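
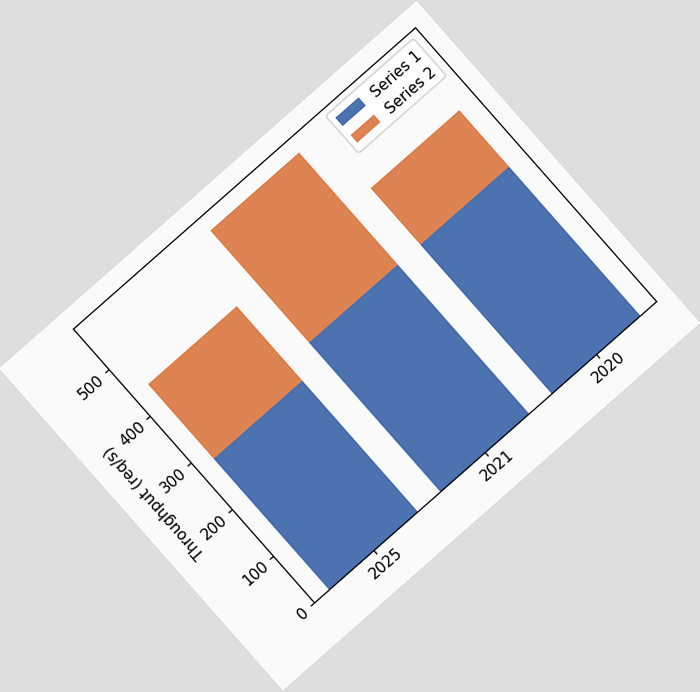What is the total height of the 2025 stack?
440req/s

The chart is tilted about 41° counter-clockwise. The 2025 stack's top reaches 440req/s on the y-axis.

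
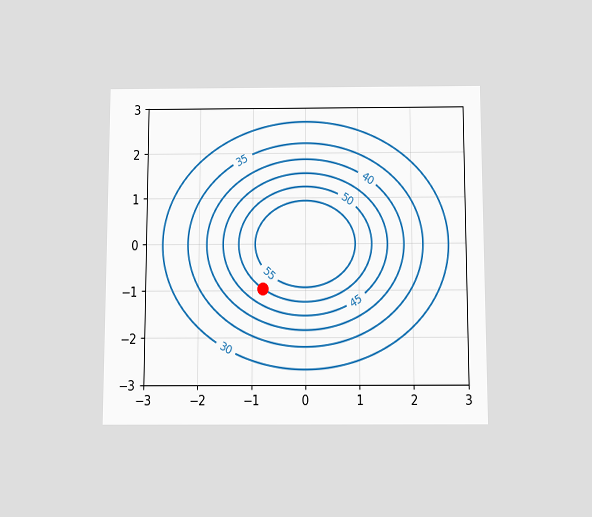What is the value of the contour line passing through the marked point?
The chart is viewed slightly from below. The marked point sits on the contour labelled 50.

50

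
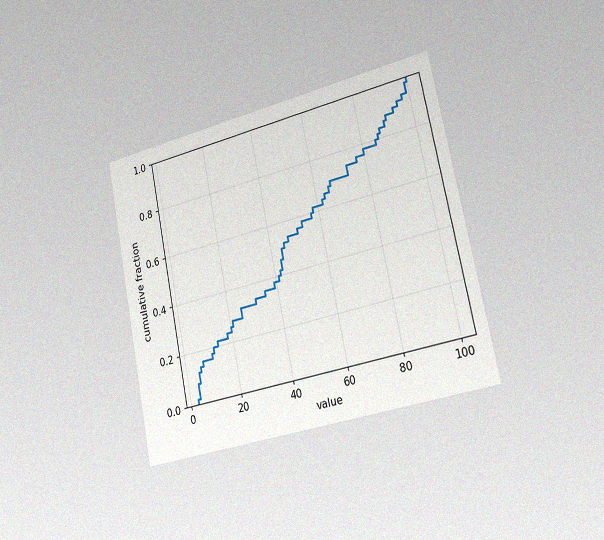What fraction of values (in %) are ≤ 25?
32%

The chart is tilted about 12° counter-clockwise and viewed slightly from the right, with some photo noise. At x=25 the ECDF step is at 32%.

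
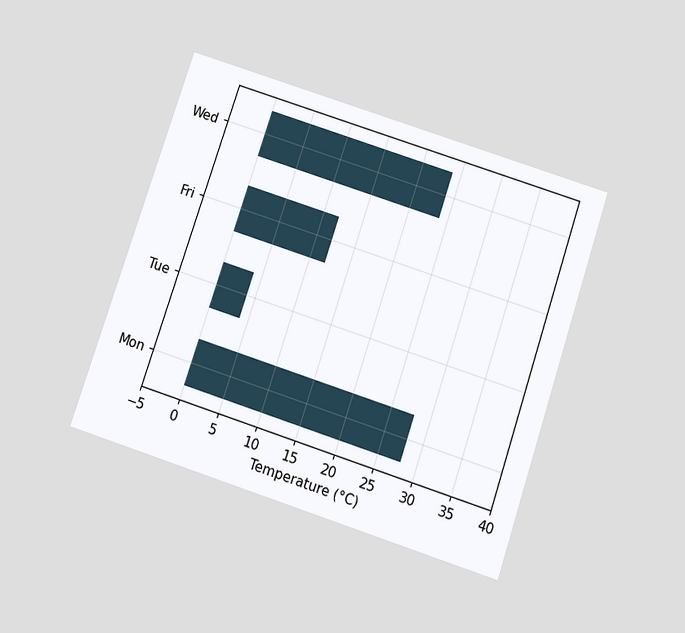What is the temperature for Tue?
4°C

The chart is tilted about 18° clockwise and viewed slightly from below. Reading along the chart's x-axis, the Tue bar reaches 4°C.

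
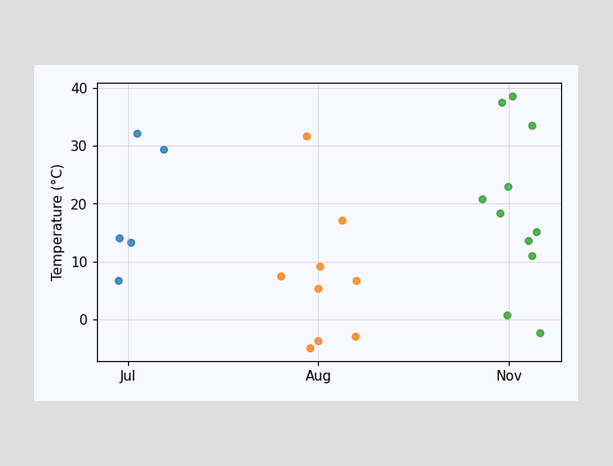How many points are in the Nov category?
Counting the markers in the Nov column gives 11.

11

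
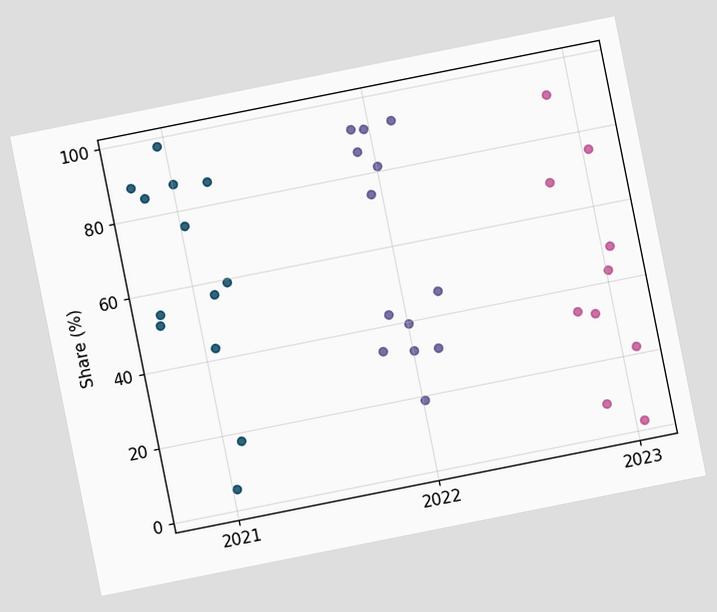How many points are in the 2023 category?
The chart is tilted about 11° counter-clockwise. Counting the markers in the 2023 column gives 10.

10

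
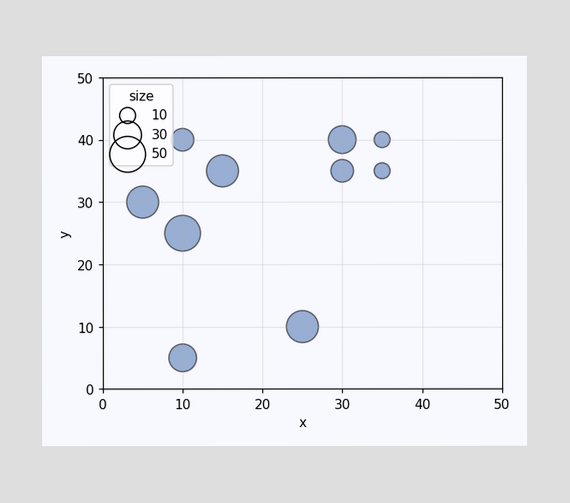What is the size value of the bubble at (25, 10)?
Matching the bubble at (25, 10) against the size legend gives 40.

40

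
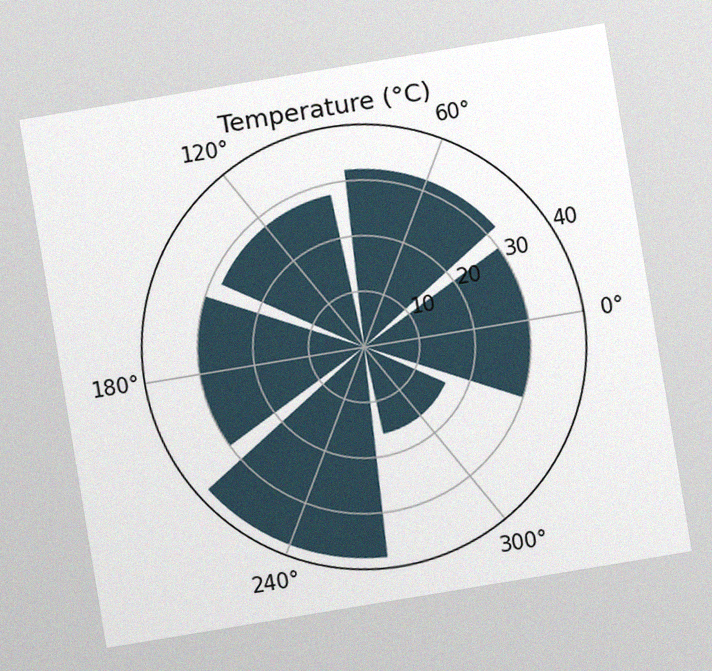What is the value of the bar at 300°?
16°C

The chart is tilted about 9° counter-clockwise, with some photo noise. The bar at 300° reaches 16°C on the radial axis.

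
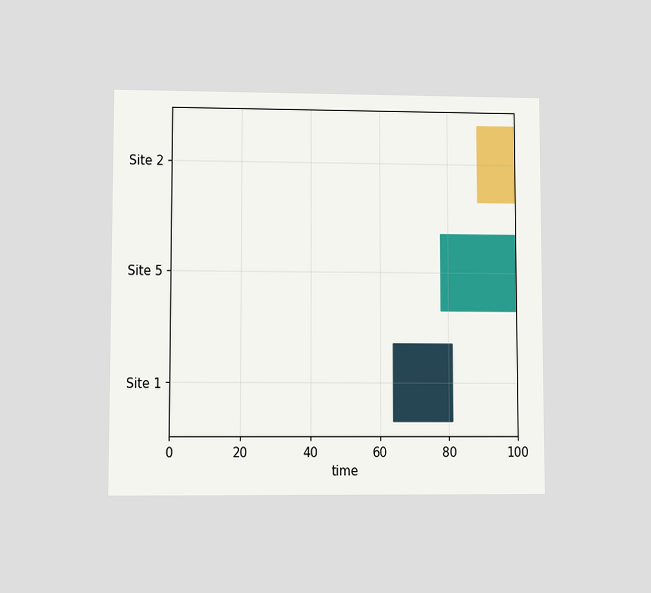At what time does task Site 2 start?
The chart is viewed at a slight angle. The Site 2 bar begins at t=89.

89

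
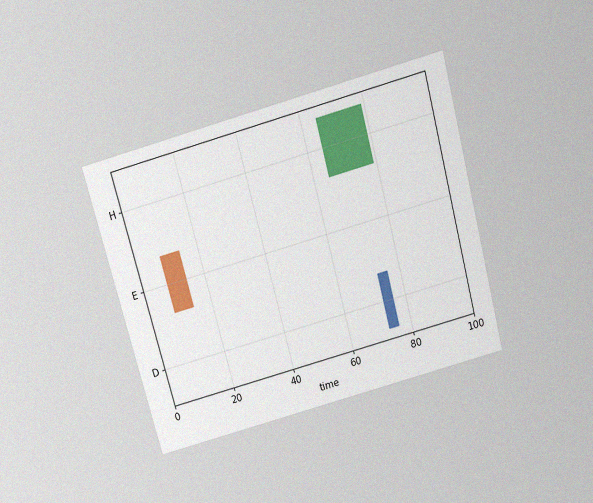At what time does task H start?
The chart is tilted about 15° counter-clockwise and viewed slightly from above, with some photo noise. The H bar begins at t=65.

65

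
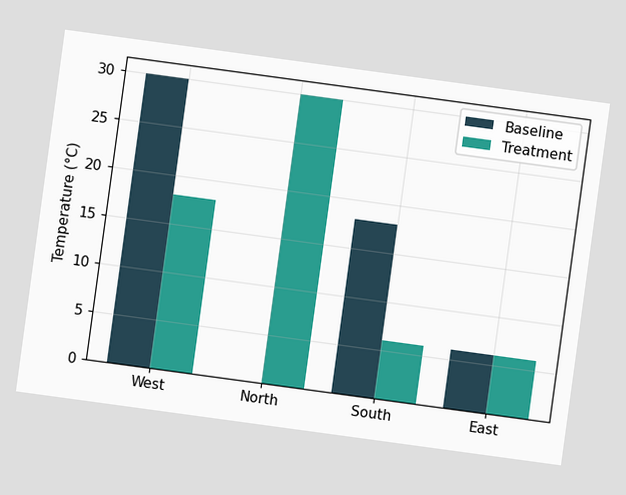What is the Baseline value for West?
The chart is tilted about 8° clockwise. The Baseline bar at West reaches 30°C on the y-axis.

30°C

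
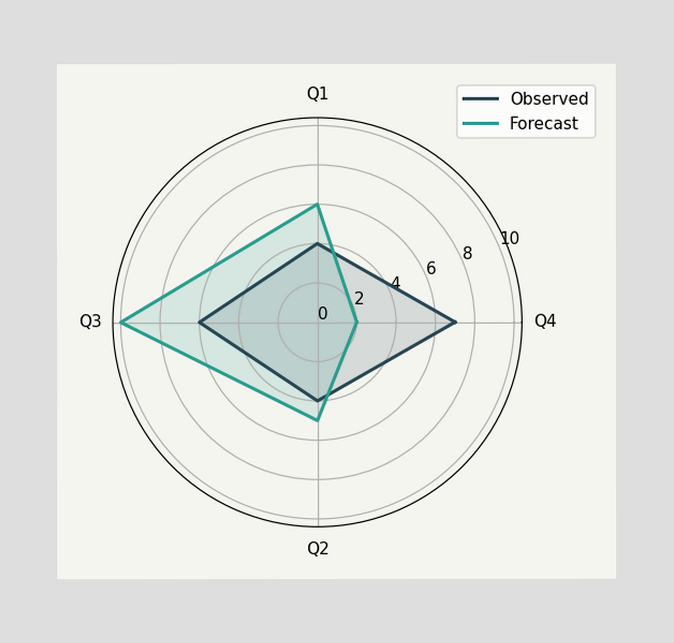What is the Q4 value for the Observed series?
On the Q4 axis, Observed reaches 7.

7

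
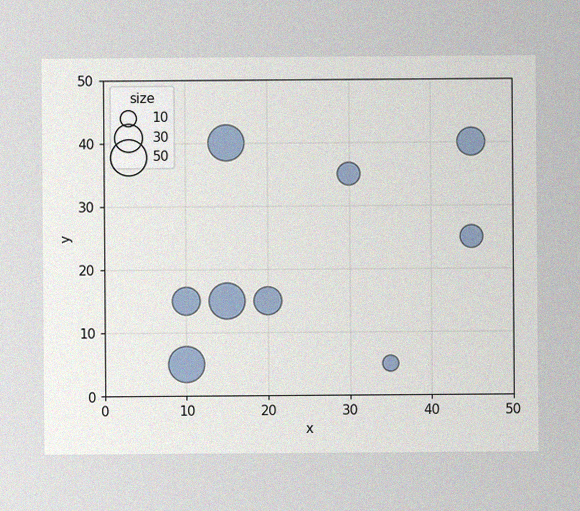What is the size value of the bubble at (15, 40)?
50

The image has some photo noise and uneven lighting. Matching the bubble at (15, 40) against the size legend gives 50.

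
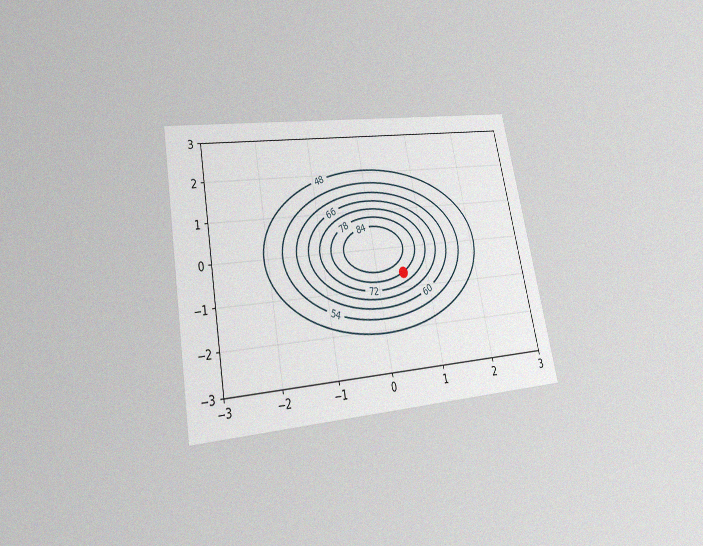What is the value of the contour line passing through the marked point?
The chart is tilted about 11° counter-clockwise and viewed slightly from below, with some photo noise. The marked point sits on the contour labelled 78.

78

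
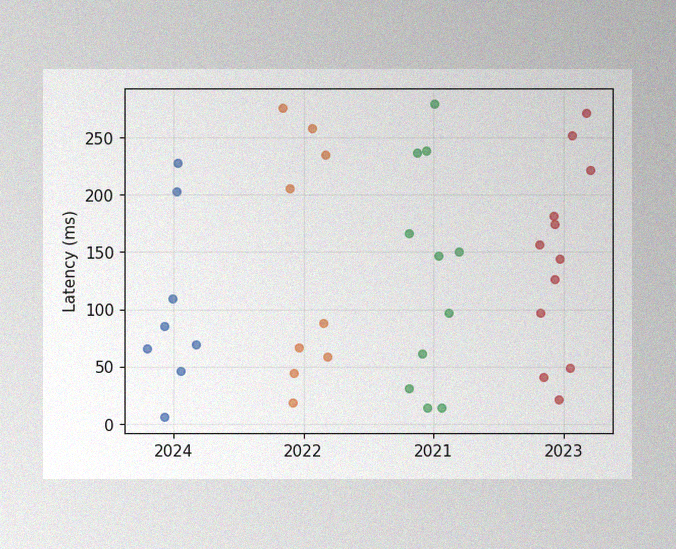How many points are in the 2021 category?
11

The image has some photo noise and uneven lighting. Counting the markers in the 2021 column gives 11.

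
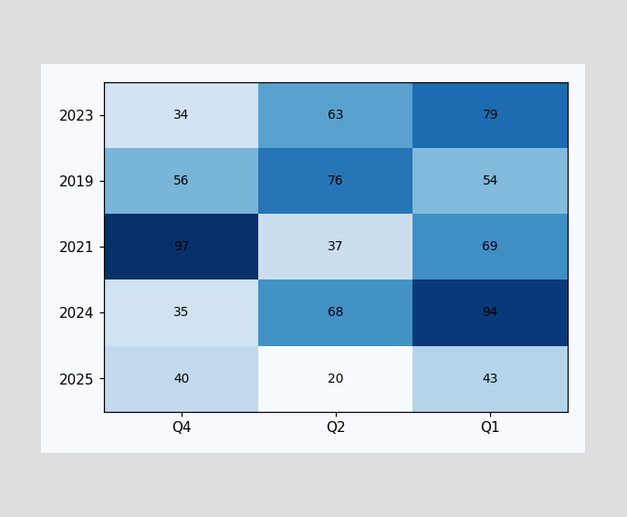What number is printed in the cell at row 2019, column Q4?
56

The (2019, Q4) cell reads 56.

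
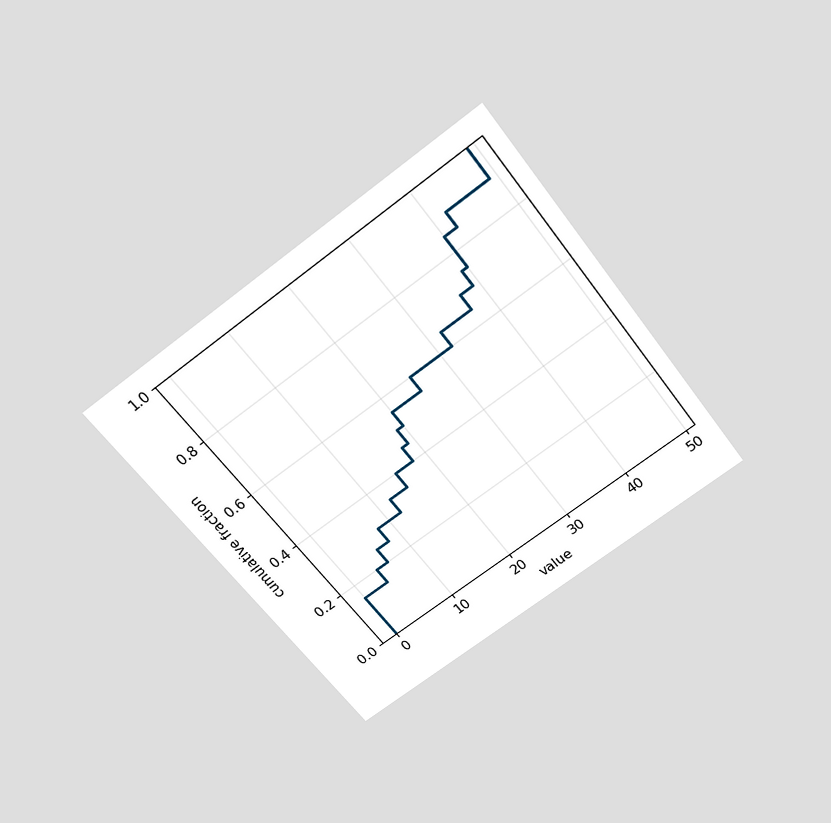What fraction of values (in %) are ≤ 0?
15%

The chart is tilted about 37° counter-clockwise and viewed slightly from above. At x=0 the ECDF step is at 15%.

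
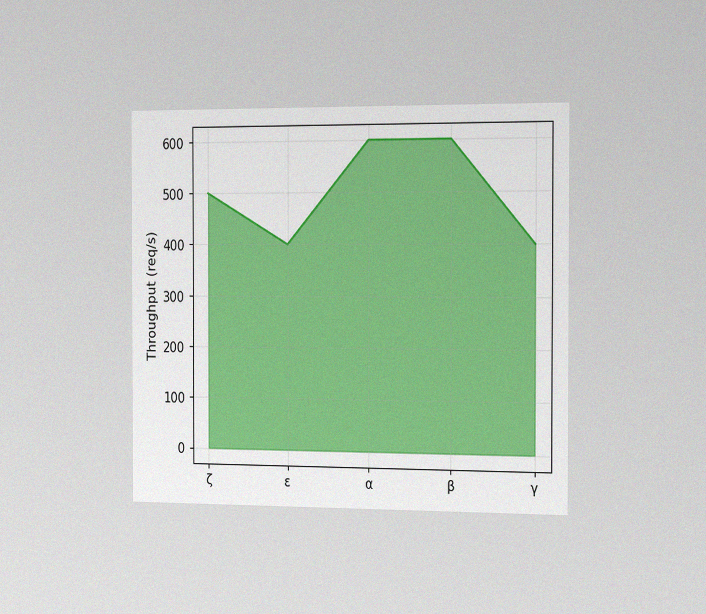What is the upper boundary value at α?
600req/s

The chart is viewed slightly from the right, with some photo noise. At α the upper boundary is at 600req/s.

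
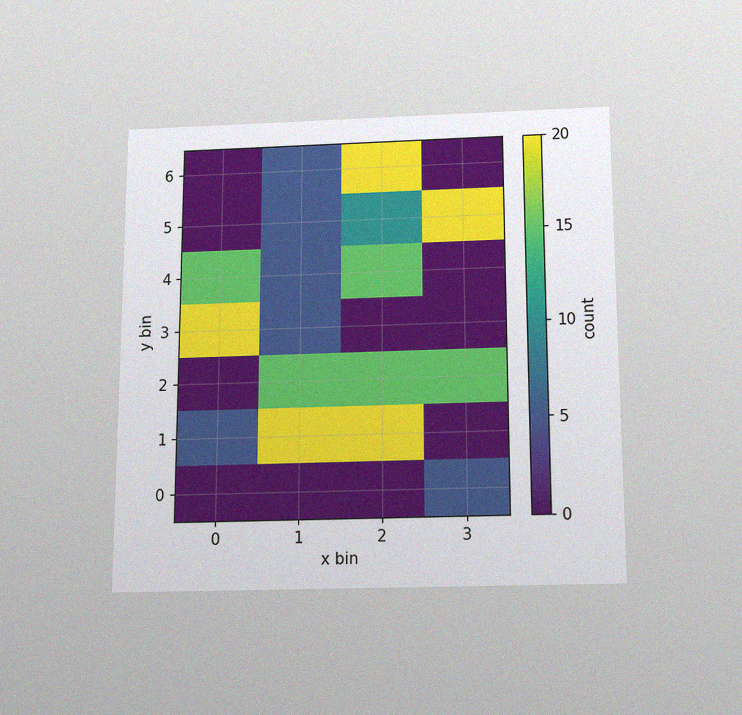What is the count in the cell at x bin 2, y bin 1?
The chart is viewed slightly from below, with some photo noise. Matching the cell (2, 1) against the colorbar gives 20.

20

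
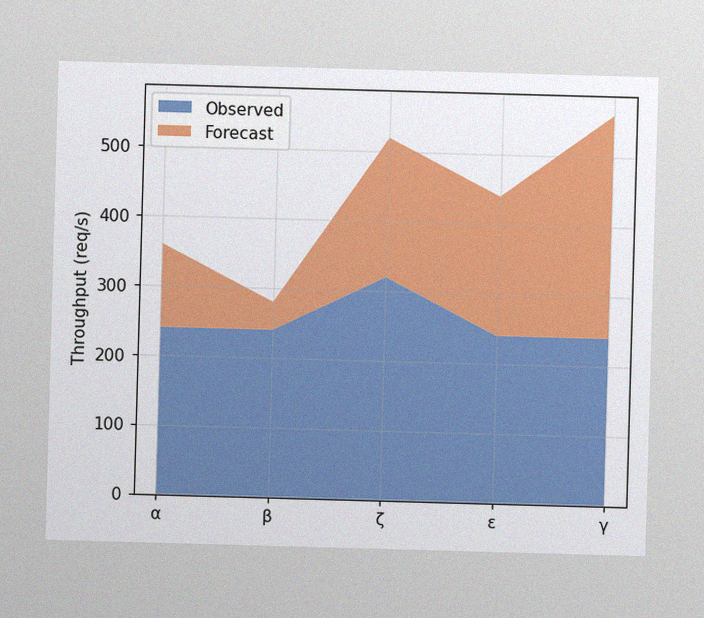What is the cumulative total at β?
The image has some photo noise and uneven lighting. The stacked total at β reaches 280req/s.

280req/s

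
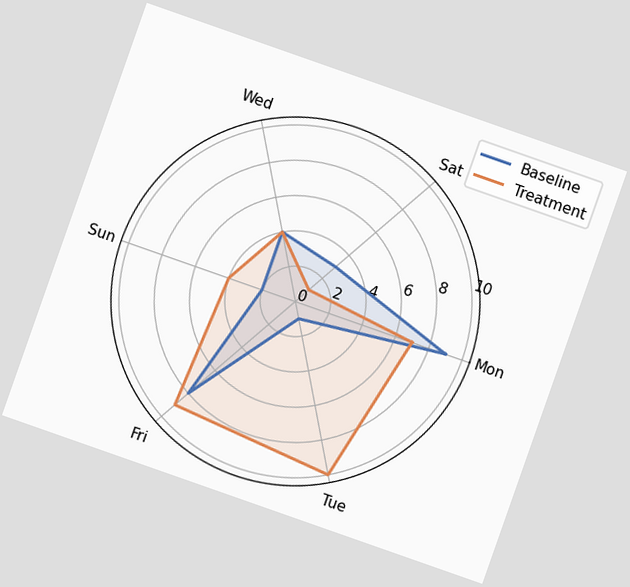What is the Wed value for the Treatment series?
4

The chart is tilted about 19° clockwise. On the Wed axis, Treatment reaches 4.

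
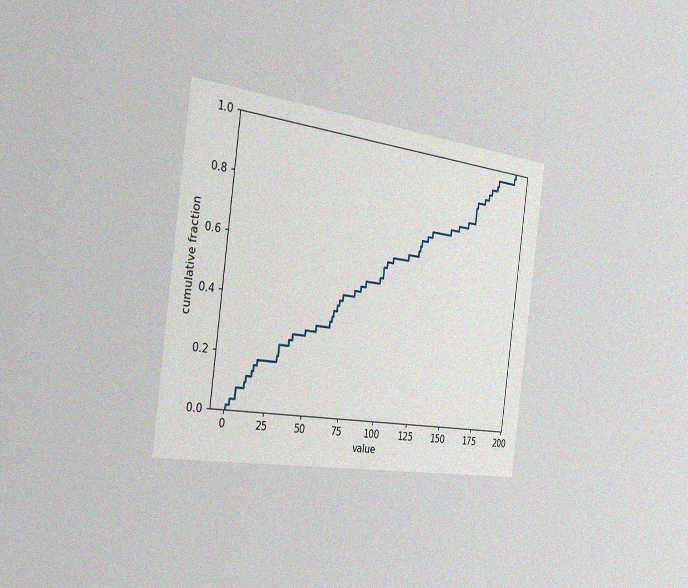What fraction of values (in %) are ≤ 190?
The chart is tilted about 8° clockwise and viewed slightly from the left, with some photo noise. At x=190 the ECDF step is at 98%.

98%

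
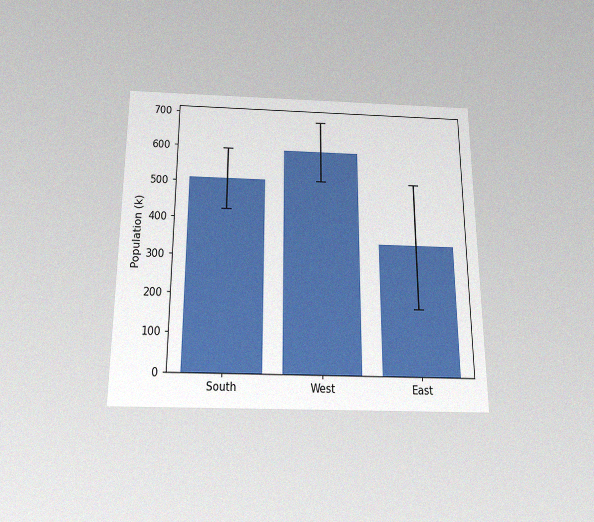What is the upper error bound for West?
The chart is viewed slightly from below, with some photo noise. The West bar's upper whisker reaches 680k.

680k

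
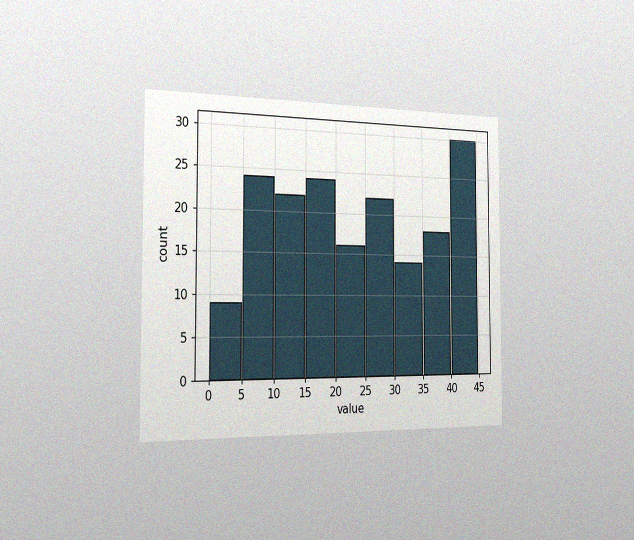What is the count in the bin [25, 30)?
22

The chart is viewed slightly from the left, with some photo noise. The [25, 30) bin has height 22.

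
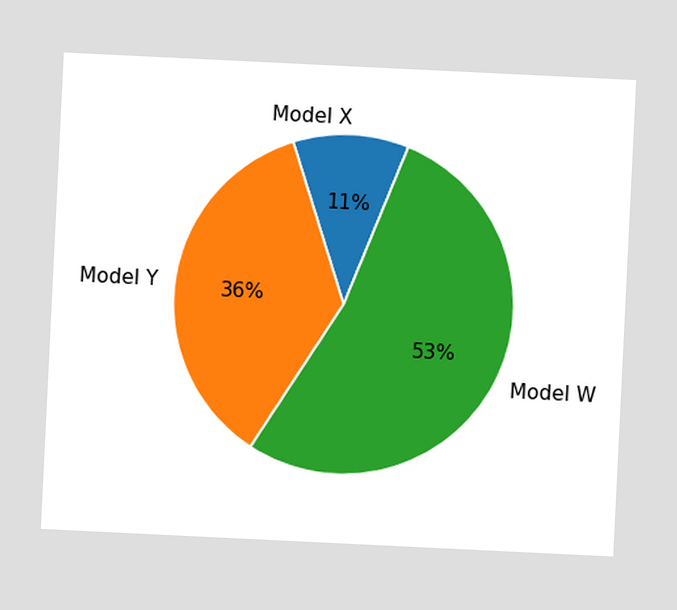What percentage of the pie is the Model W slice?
The chart is tilted about 3° clockwise. The Model W slice takes up 53% of the pie.

53%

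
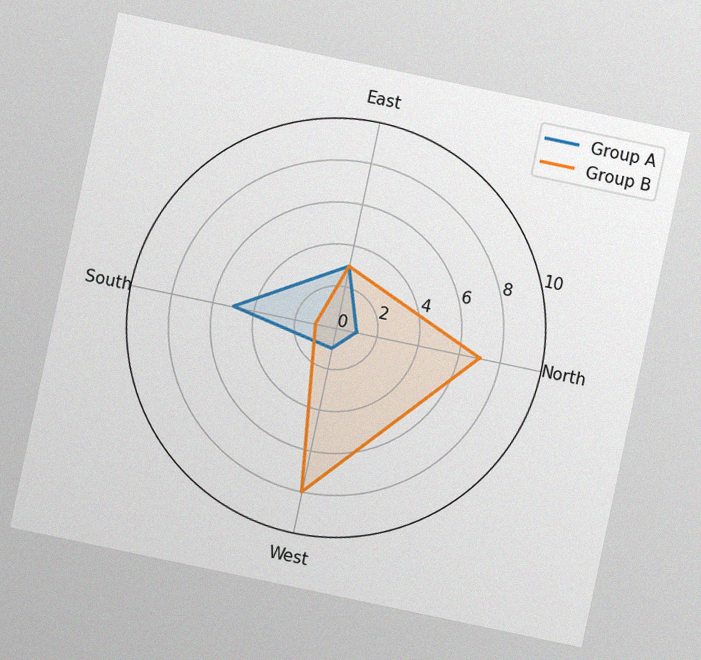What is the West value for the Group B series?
8

The chart is tilted about 12° clockwise, with some photo noise. On the West axis, Group B reaches 8.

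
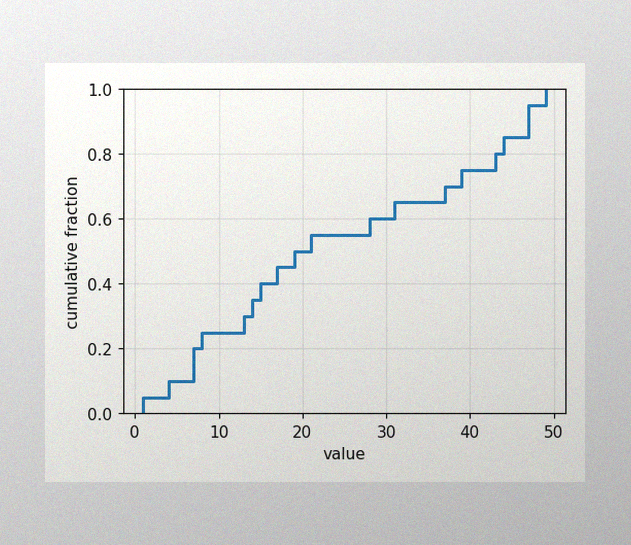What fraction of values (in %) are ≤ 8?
25%

The image has some photo noise and uneven lighting. At x=8 the ECDF step is at 25%.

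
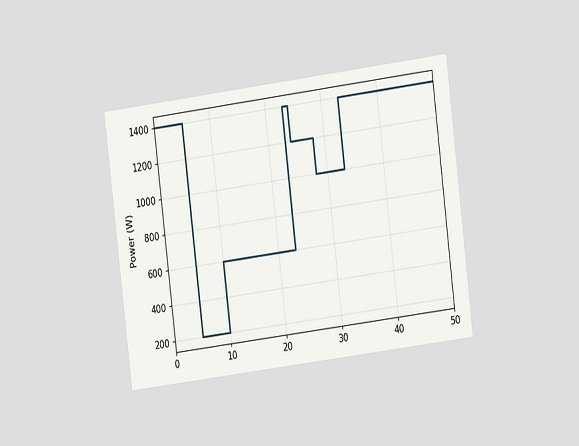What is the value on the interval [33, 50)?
The chart is tilted about 7° counter-clockwise and viewed at a slight angle. On [33, 50) the step sits at 1400W.

1400W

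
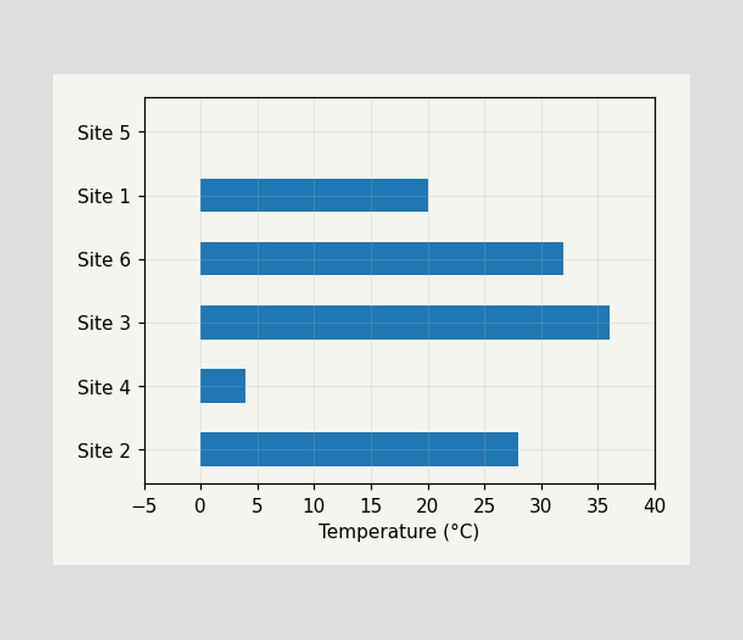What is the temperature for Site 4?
4°C

Reading along the chart's x-axis, the Site 4 bar reaches 4°C.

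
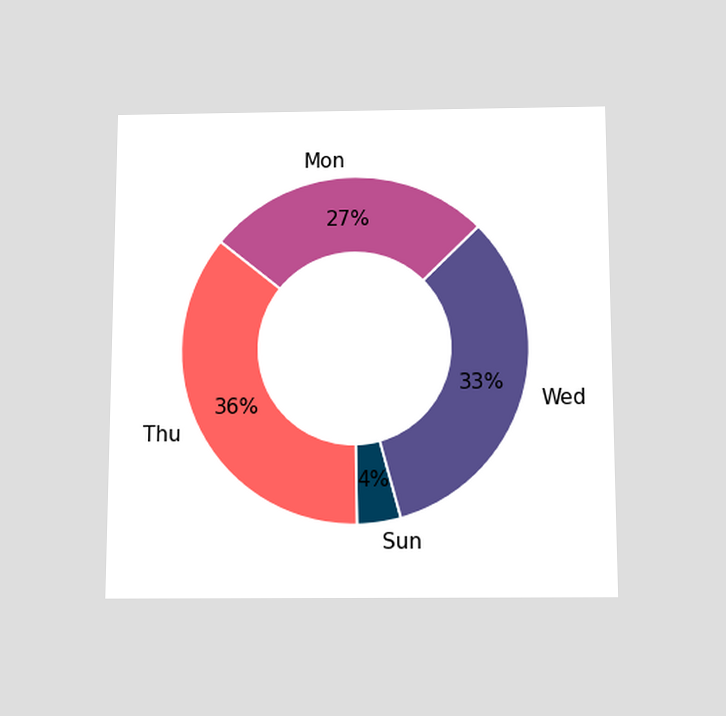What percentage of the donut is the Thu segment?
The chart is viewed slightly from below. The Thu segment takes up 36% of the ring.

36%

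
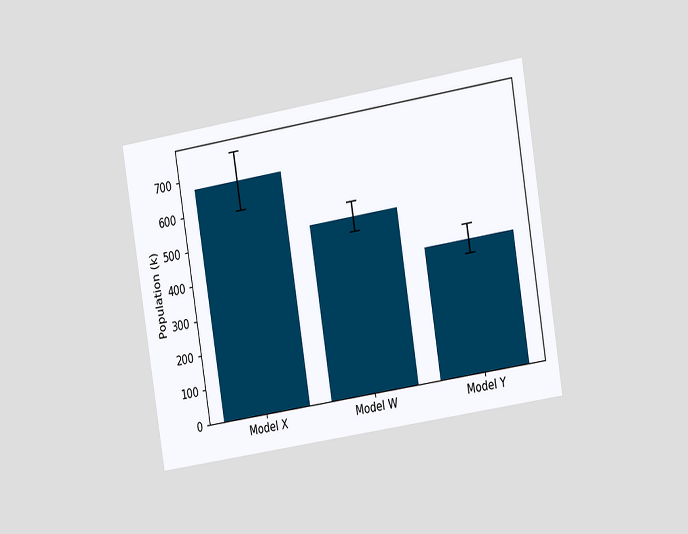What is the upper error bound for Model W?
The chart is tilted about 9° counter-clockwise and viewed slightly from the right. The Model W bar's upper whisker reaches 546k.

546k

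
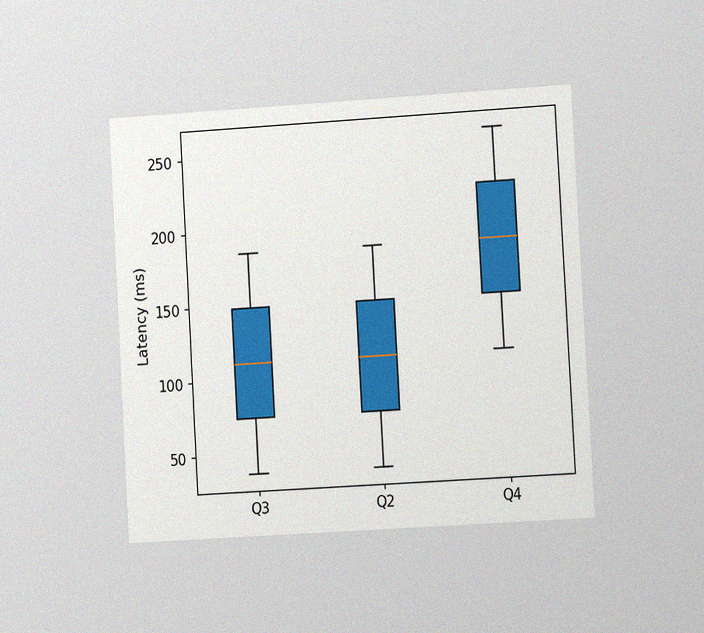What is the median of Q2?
The chart is tilted about 3° counter-clockwise and viewed at a slight angle, with some photo noise. The median line in the Q2 box sits at 111ms.

111ms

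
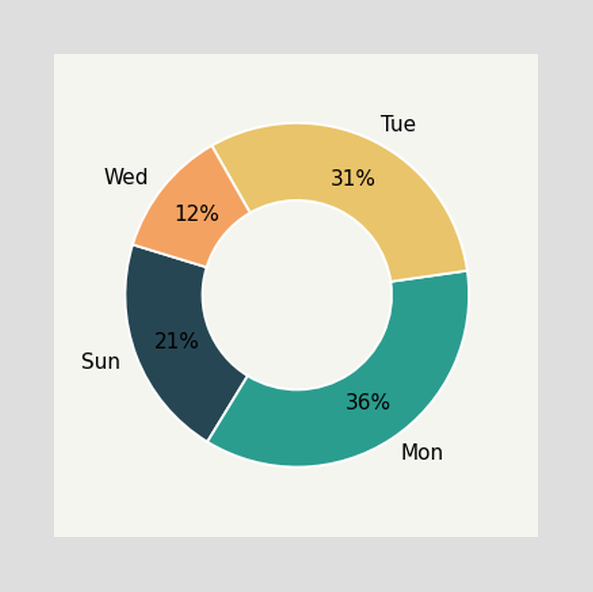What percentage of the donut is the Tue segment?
The Tue segment takes up 31% of the ring.

31%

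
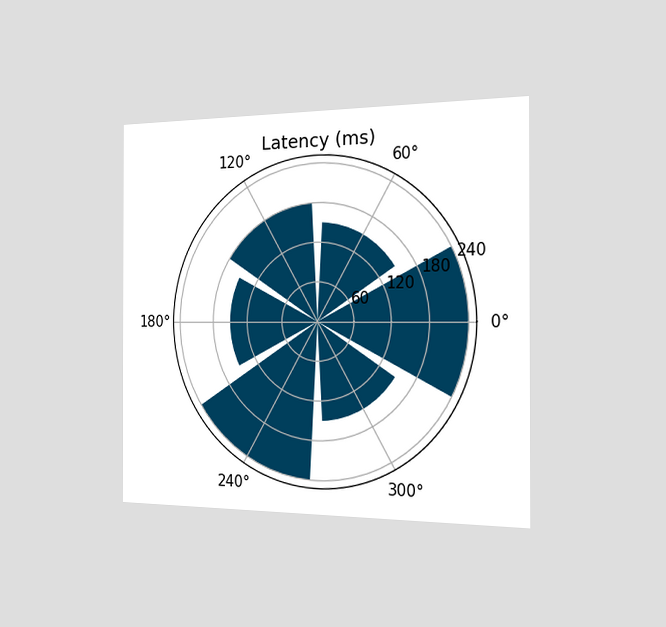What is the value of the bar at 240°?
The chart is viewed slightly from the right. The bar at 240° reaches 240ms on the radial axis.

240ms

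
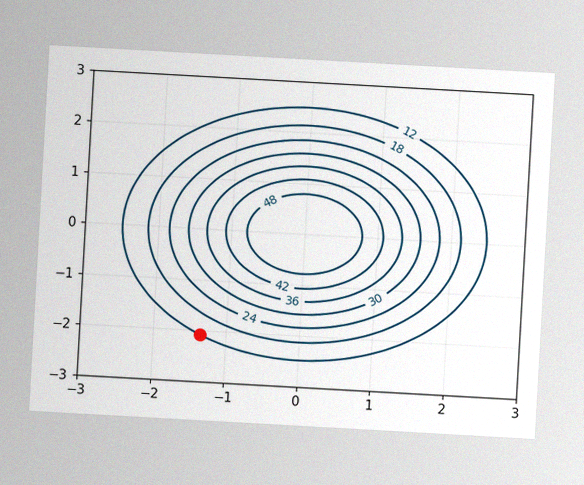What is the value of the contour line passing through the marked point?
The chart is tilted about 3° clockwise, with some photo noise. The marked point sits on the contour labelled 12.

12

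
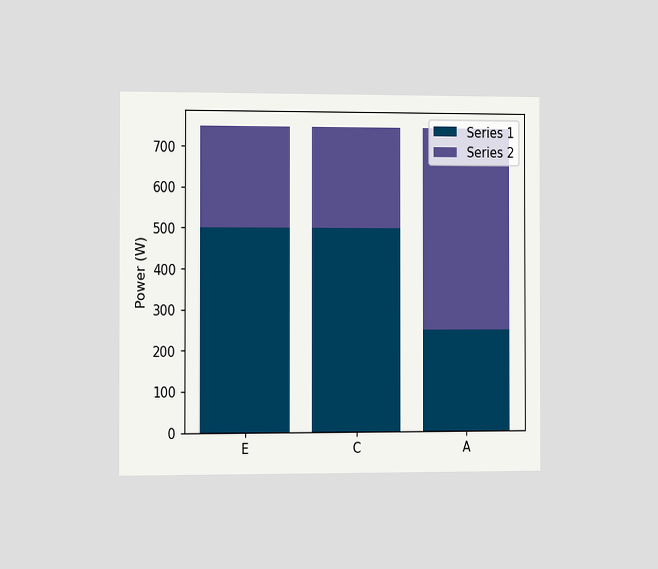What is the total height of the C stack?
750W

The chart is viewed slightly from the left. The C stack's top reaches 750W on the y-axis.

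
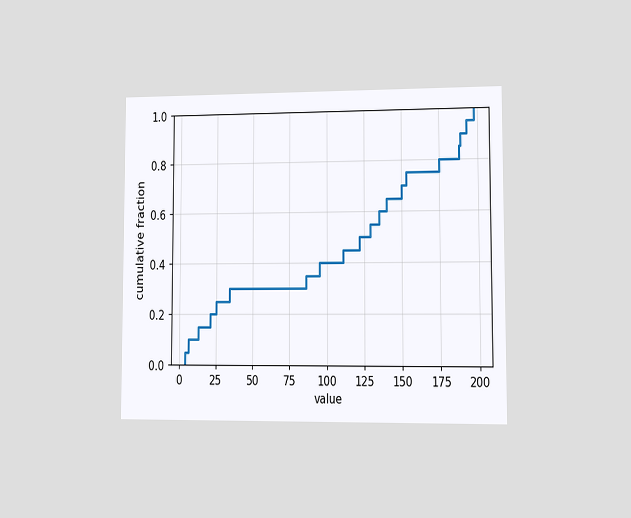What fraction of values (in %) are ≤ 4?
5%

The chart is viewed at a slight angle. At x=4 the ECDF step is at 5%.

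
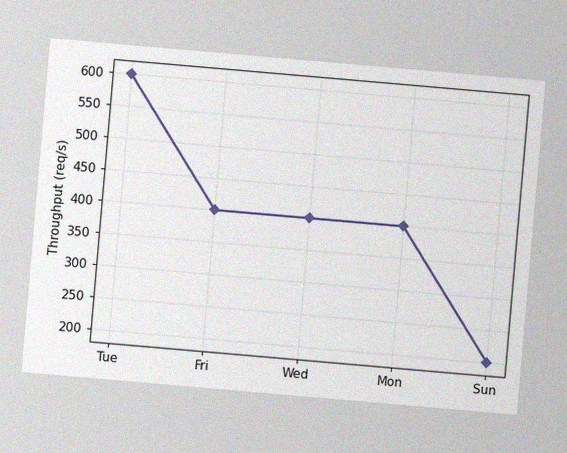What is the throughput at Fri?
The chart is tilted about 5° clockwise, with some photo noise. At Fri, the line is at 400req/s.

400req/s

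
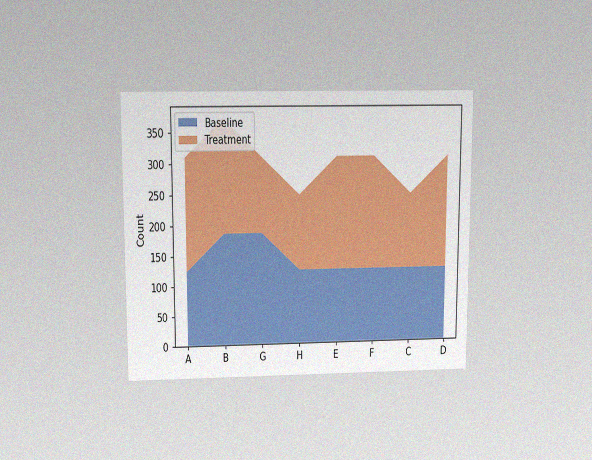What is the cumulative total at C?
The chart is viewed slightly from above, with some photo noise. The stacked total at C reaches 248.

248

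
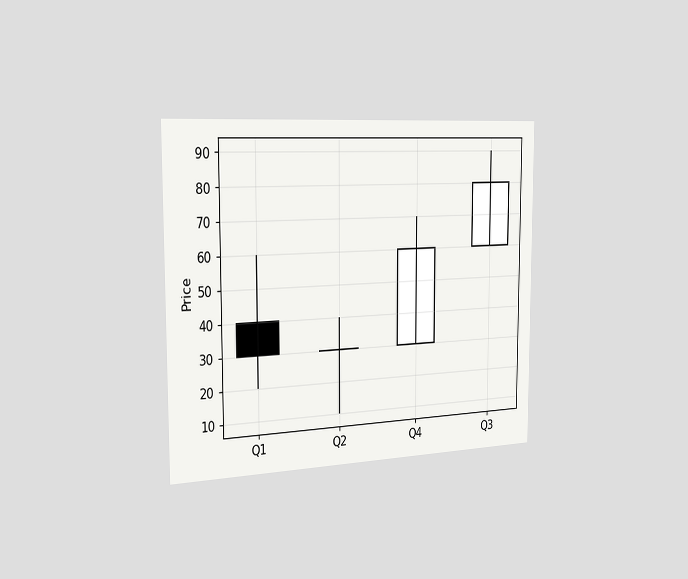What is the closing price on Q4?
The chart is viewed slightly from the left. The Q4 candle closes at 60.

60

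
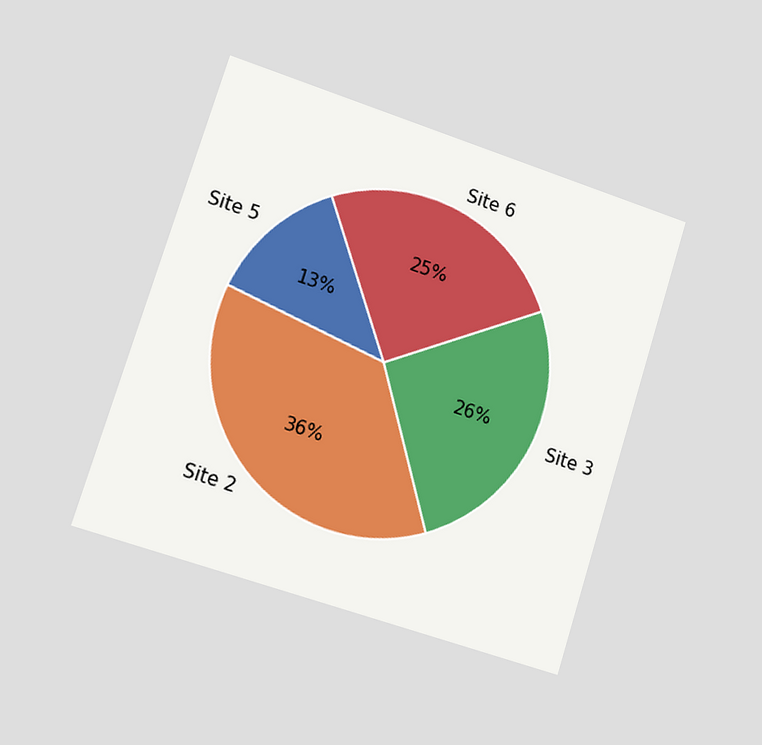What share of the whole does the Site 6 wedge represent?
25%

The chart is tilted about 18° clockwise and viewed slightly from the left. The Site 6 slice takes up 25% of the pie.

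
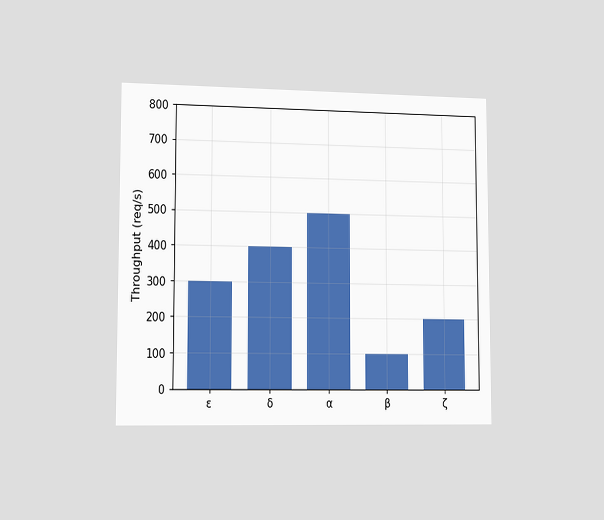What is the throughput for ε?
300req/s

The chart is viewed slightly from the left. Reading along the chart's y-axis, the ε bar reaches 300req/s.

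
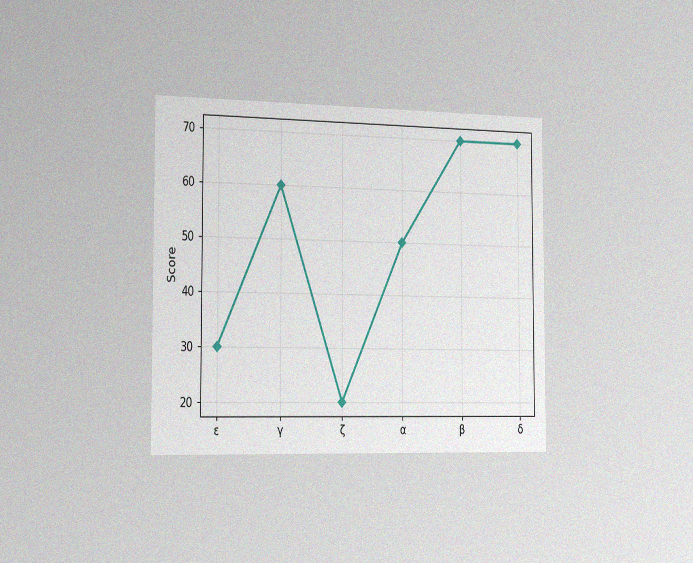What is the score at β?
The chart is viewed slightly from the left, with some photo noise. At β, the line is at 70.

70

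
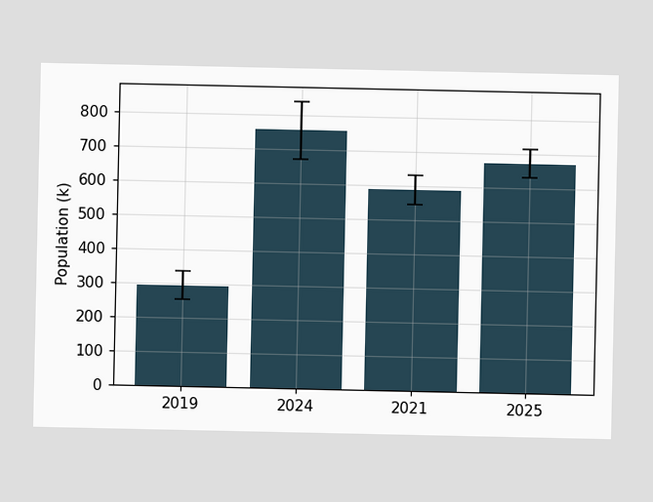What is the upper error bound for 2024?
840k

The 2024 bar's upper whisker reaches 840k.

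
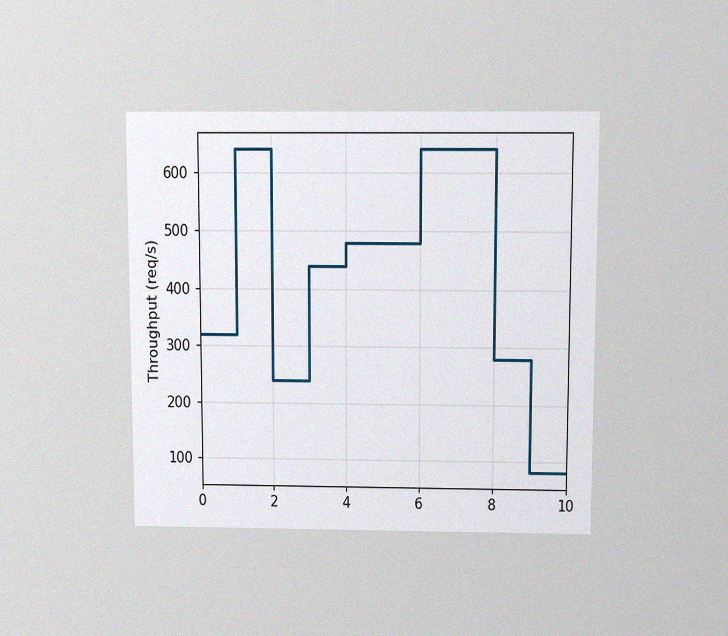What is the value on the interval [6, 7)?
The chart is viewed slightly from above, with some photo noise. On [6, 7) the step sits at 640req/s.

640req/s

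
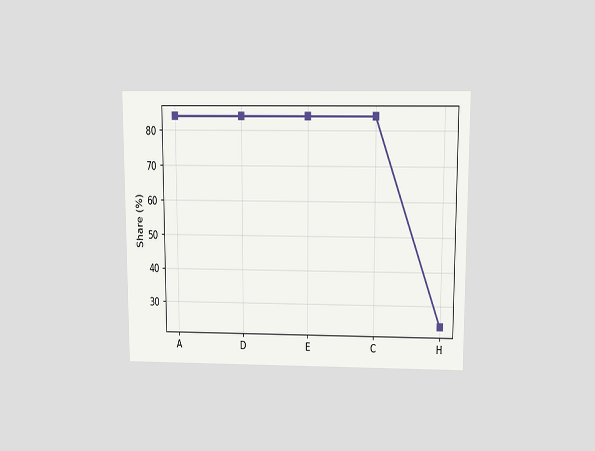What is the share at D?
84%

The chart is viewed slightly from above. At D, the line is at 84%.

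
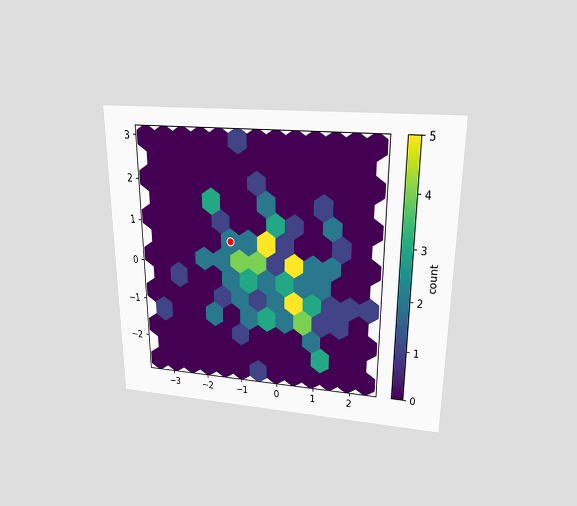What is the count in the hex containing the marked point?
2

The chart is viewed slightly from above. The marked hex reads 2 on the colorbar.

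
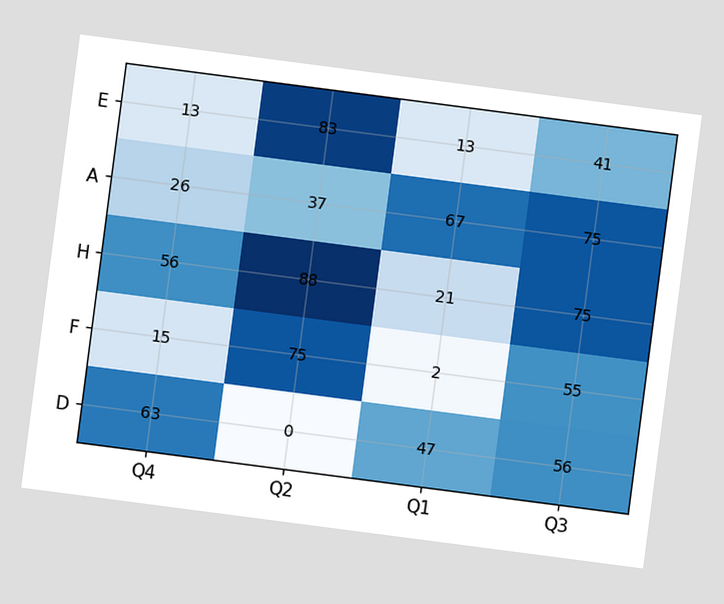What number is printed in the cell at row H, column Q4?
The chart is tilted about 7° clockwise. The (H, Q4) cell reads 56.

56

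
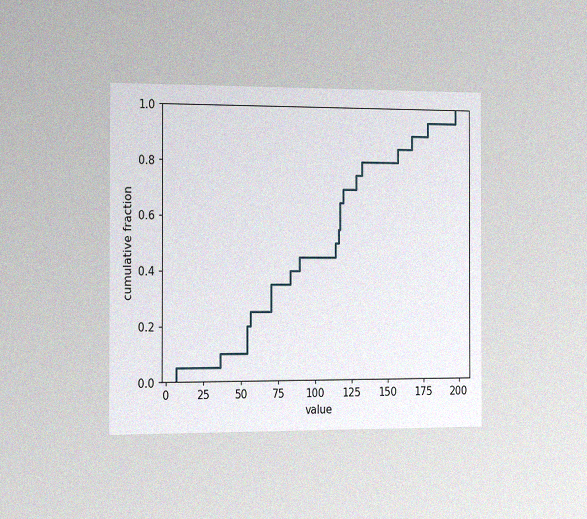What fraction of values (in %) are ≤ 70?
35%

The chart is viewed slightly from the left, with some photo noise. At x=70 the ECDF step is at 35%.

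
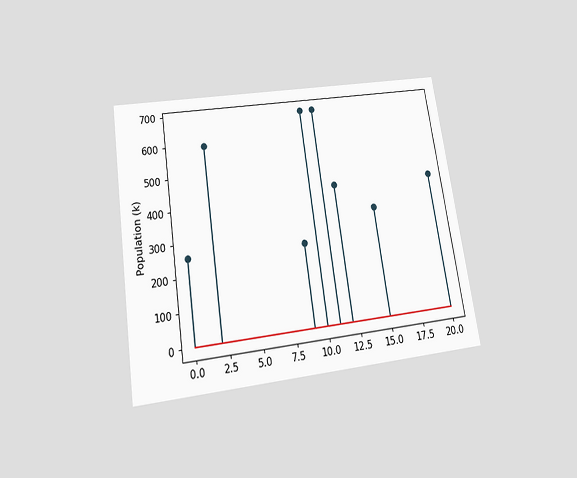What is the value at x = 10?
680k

The chart is tilted about 9° counter-clockwise and viewed slightly from below. The stem at x=10 reaches 680k.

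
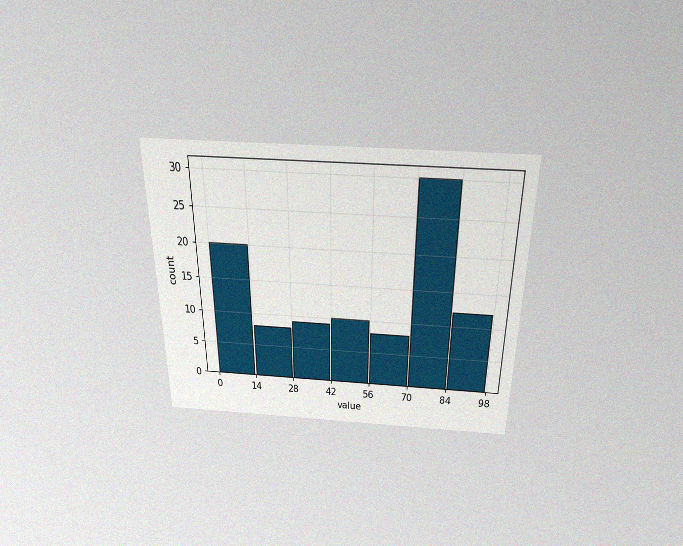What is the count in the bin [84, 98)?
The chart is viewed slightly from above, with some photo noise. The [84, 98) bin has height 12.

12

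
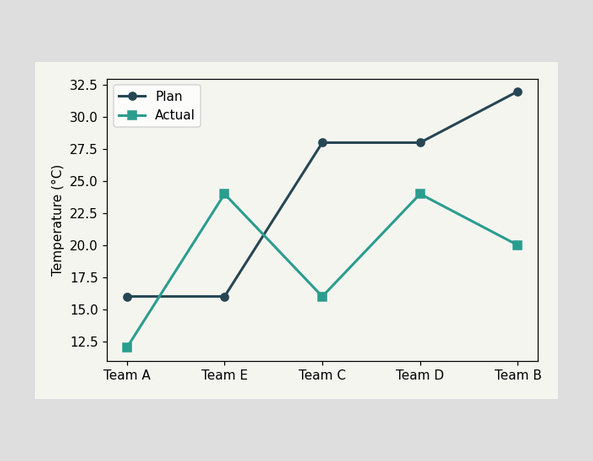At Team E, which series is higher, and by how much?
At Team E, Actual sits above the other line by 8°C.

Actual, by 8°C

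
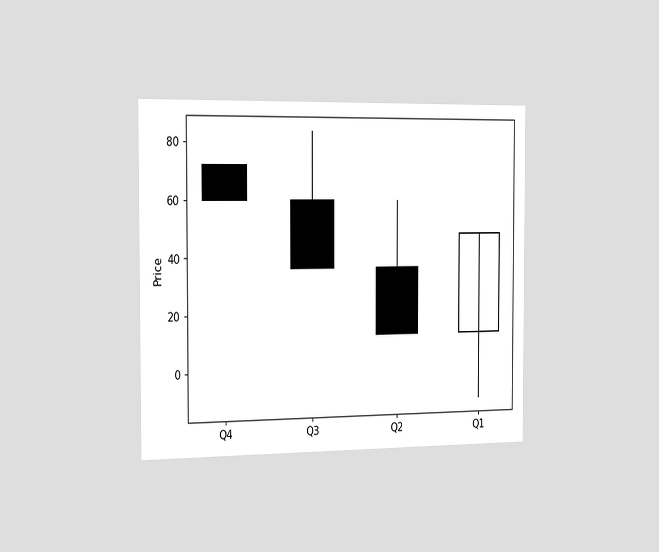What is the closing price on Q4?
The chart is viewed slightly from the left. The Q4 candle closes at 60.

60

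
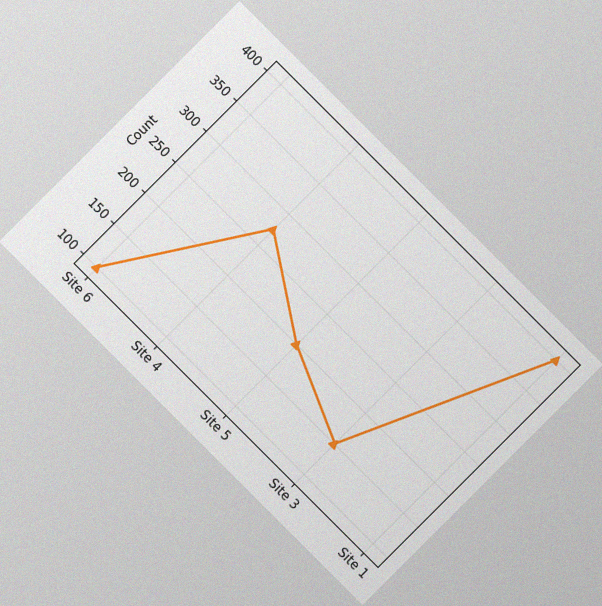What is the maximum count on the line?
400

The chart is tilted about 45° clockwise, with some photo noise. The highest point is at Site 1, and reading across to the y-axis gives 400.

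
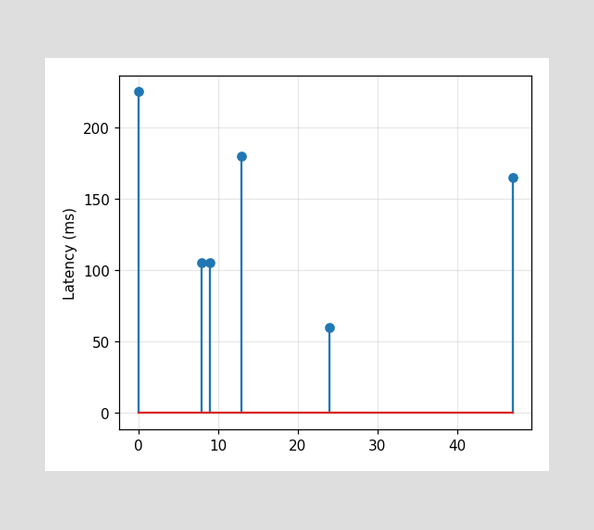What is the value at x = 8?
The stem at x=8 reaches 105ms.

105ms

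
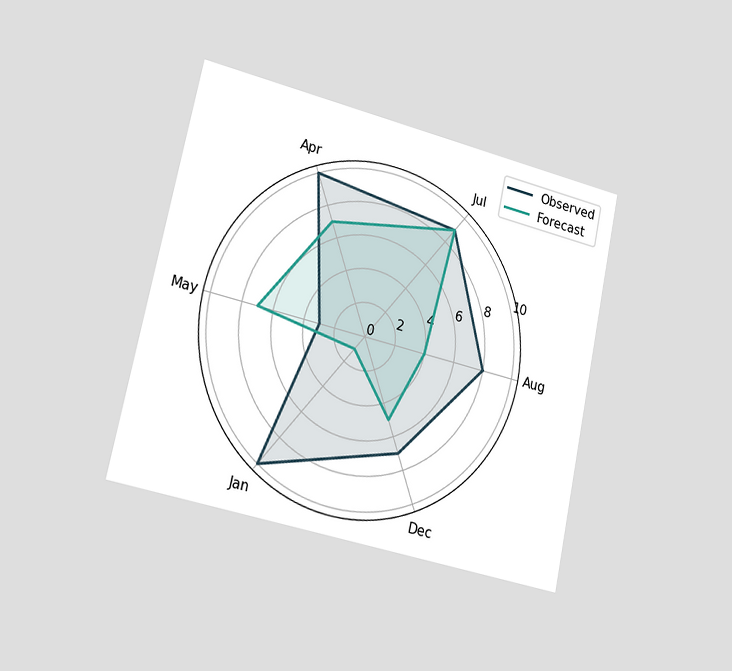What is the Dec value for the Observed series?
7

The chart is tilted about 12° clockwise and viewed slightly from the left. On the Dec axis, Observed reaches 7.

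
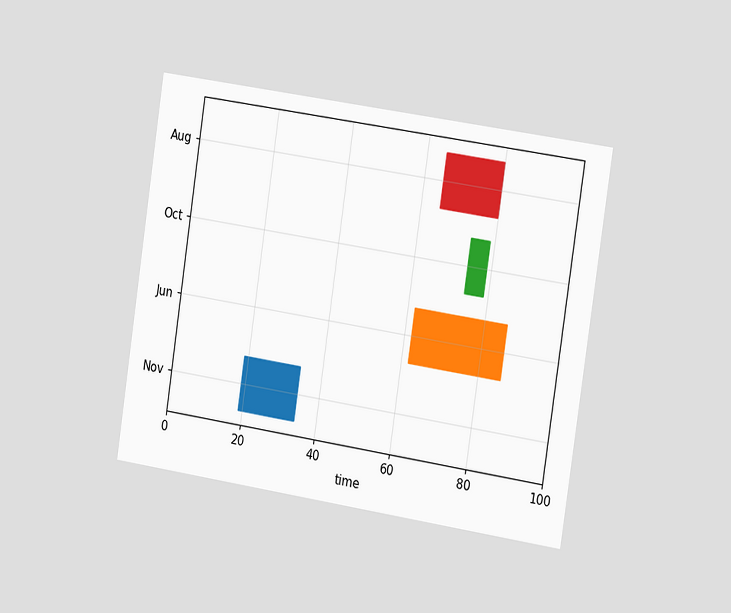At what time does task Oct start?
74

The chart is tilted about 9° clockwise and viewed slightly from the right. The Oct bar begins at t=74.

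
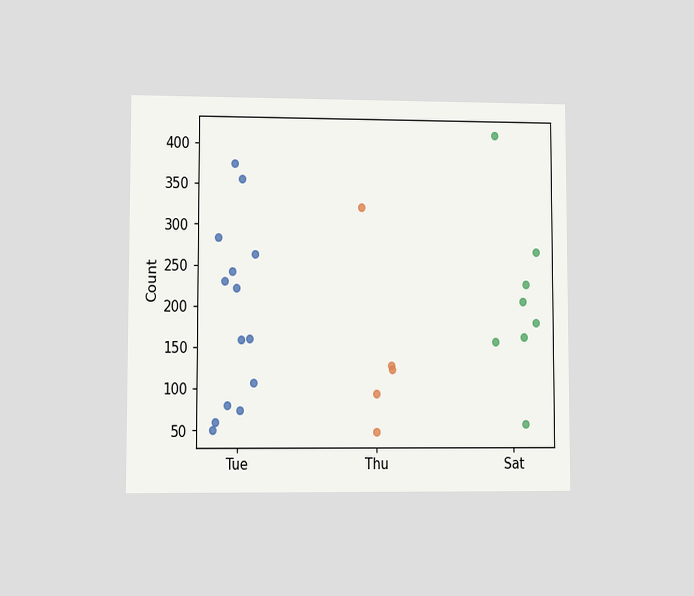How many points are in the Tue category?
The chart is viewed at a slight angle. Counting the markers in the Tue column gives 14.

14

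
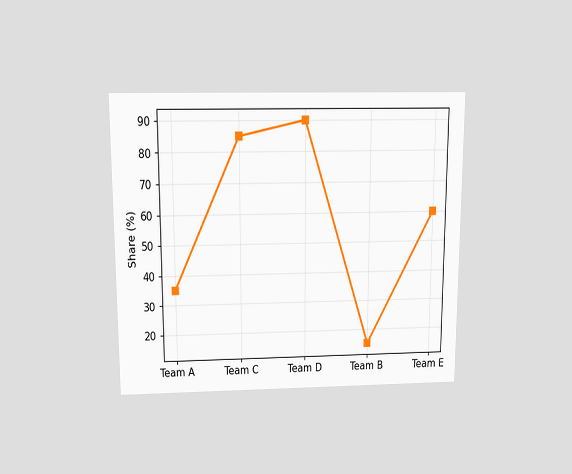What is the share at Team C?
The chart is viewed slightly from above. At Team C, the line is at 85%.

85%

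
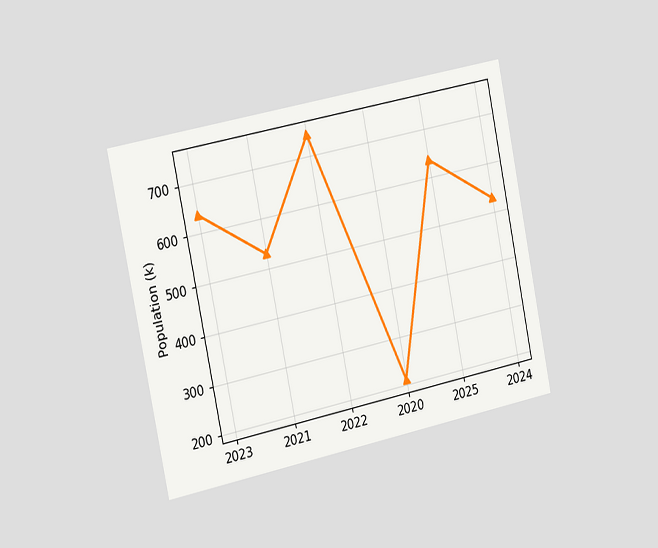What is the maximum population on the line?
The chart is tilted about 12° counter-clockwise and viewed slightly from the left. The highest point is at 2022, and reading across to the y-axis gives 742k.

742k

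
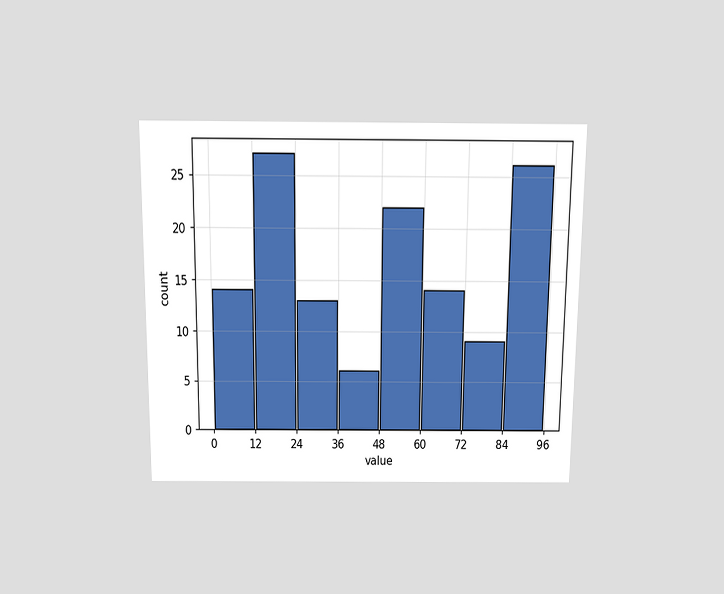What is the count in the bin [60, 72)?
The chart is viewed slightly from above. The [60, 72) bin has height 14.

14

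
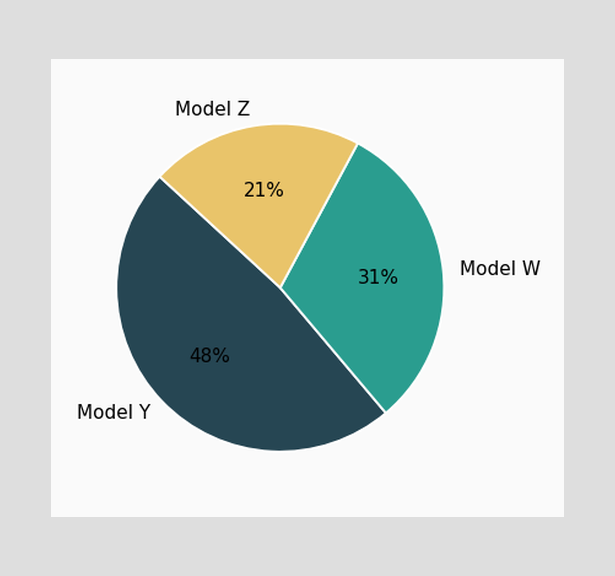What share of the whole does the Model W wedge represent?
The Model W slice takes up 31% of the pie.

31%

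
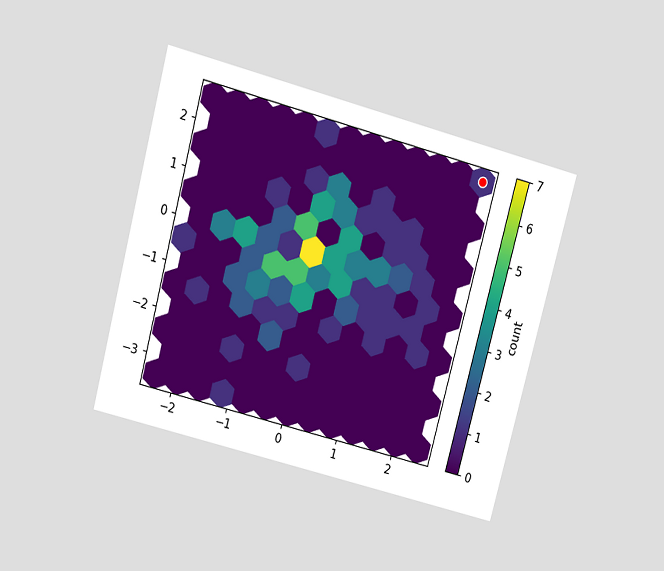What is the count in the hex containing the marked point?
The chart is tilted about 15° clockwise and viewed slightly from above. The marked hex reads 1 on the colorbar.

1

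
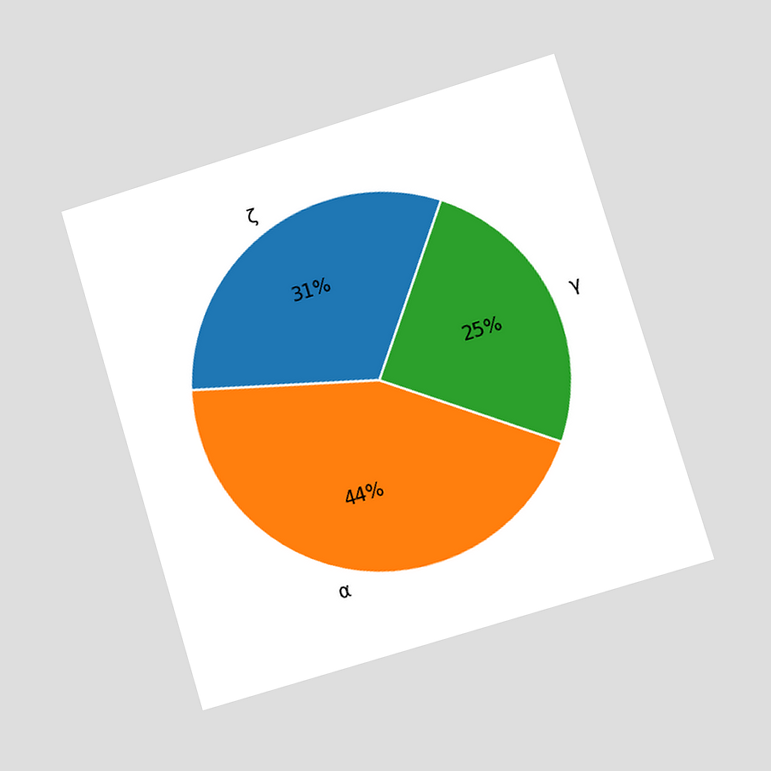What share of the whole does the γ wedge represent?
25%

The chart is tilted about 17° counter-clockwise and viewed at a slight angle. The γ slice takes up 25% of the pie.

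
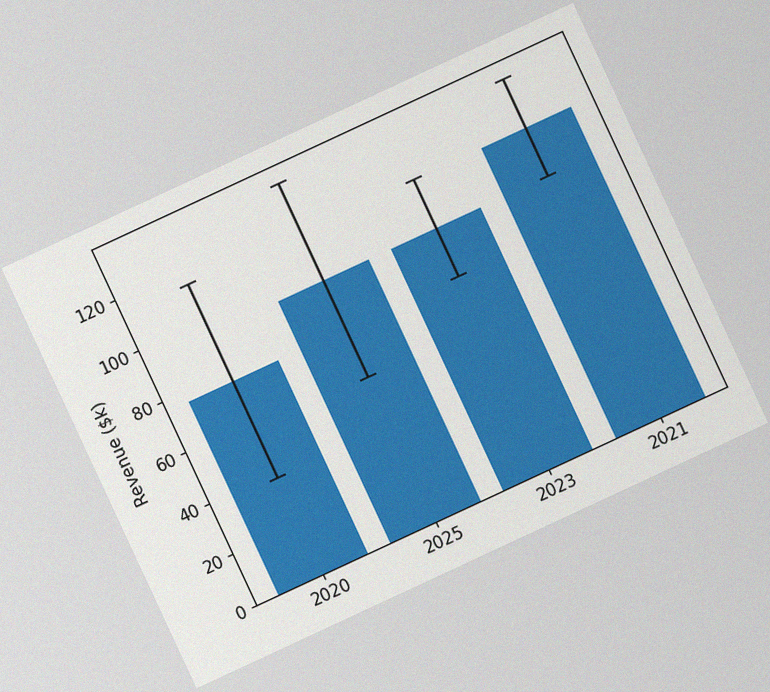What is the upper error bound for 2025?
The chart is tilted about 25° counter-clockwise, with some photo noise. The 2025 bar's upper whisker reaches $133k.

$133k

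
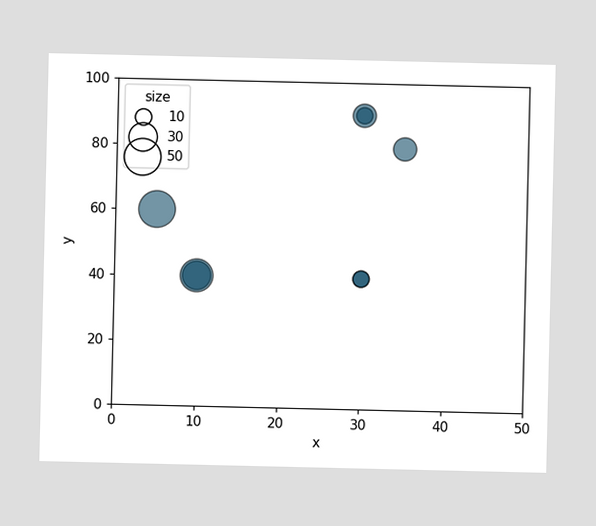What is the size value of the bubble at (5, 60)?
Matching the bubble at (5, 60) against the size legend gives 50.

50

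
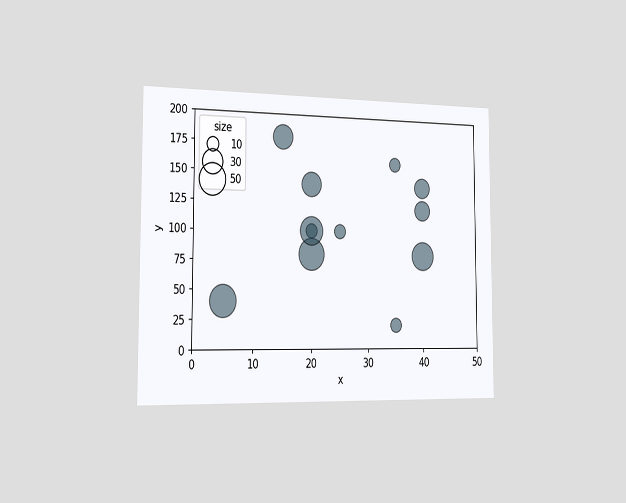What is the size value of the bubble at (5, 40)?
The chart is viewed slightly from the left. Matching the bubble at (5, 40) against the size legend gives 50.

50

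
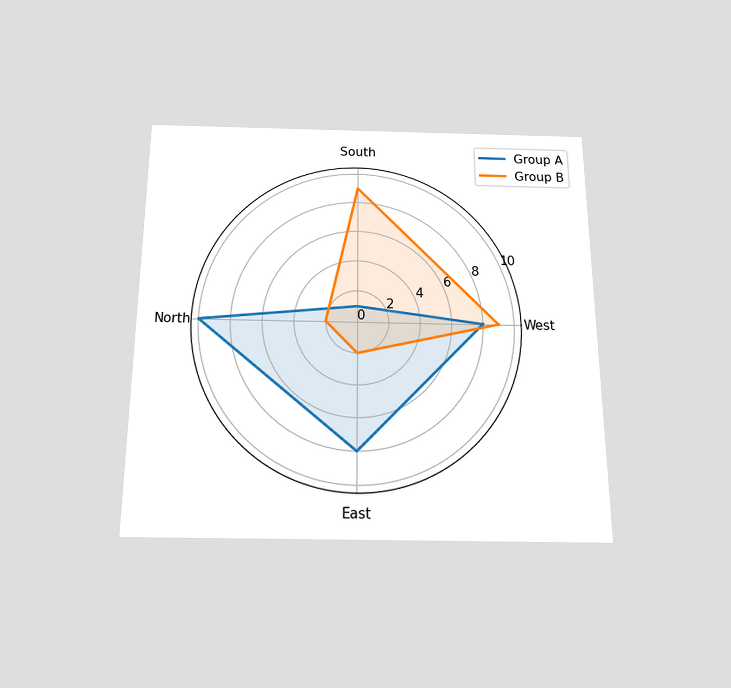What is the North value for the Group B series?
2

The chart is viewed slightly from below. On the North axis, Group B reaches 2.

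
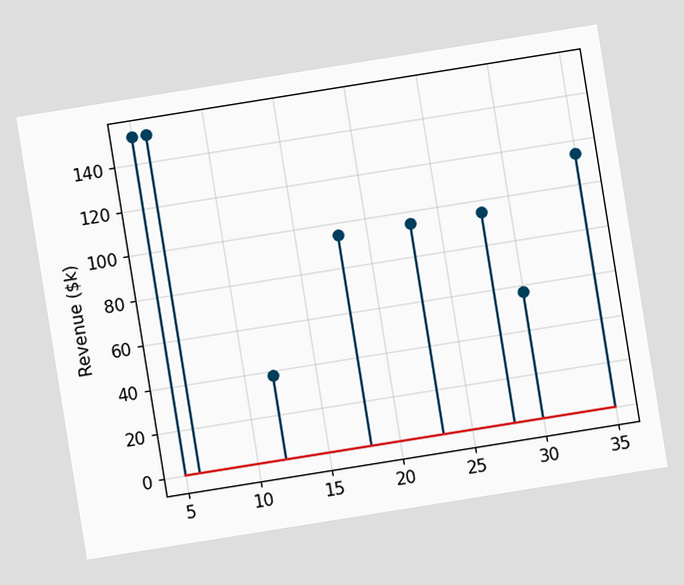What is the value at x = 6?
$152k

The chart is tilted about 9° counter-clockwise. The stem at x=6 reaches $152k.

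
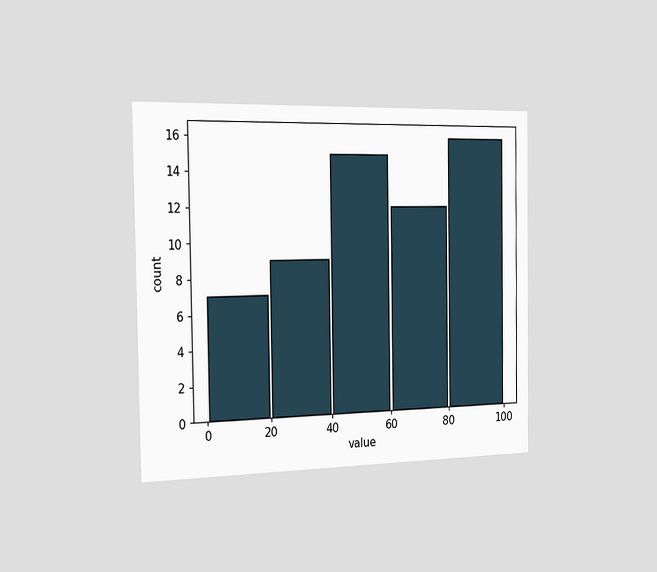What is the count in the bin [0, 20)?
7

The chart is viewed slightly from the left. The [0, 20) bin has height 7.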